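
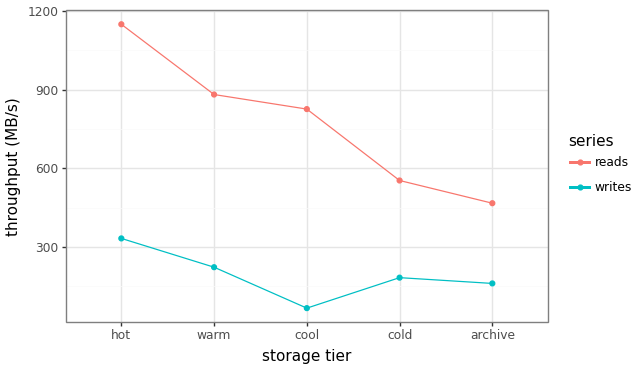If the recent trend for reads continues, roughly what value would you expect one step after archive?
≈ 350

Last three: 800, 600, 500 → slope ≈ -150/step → next ≈ 350.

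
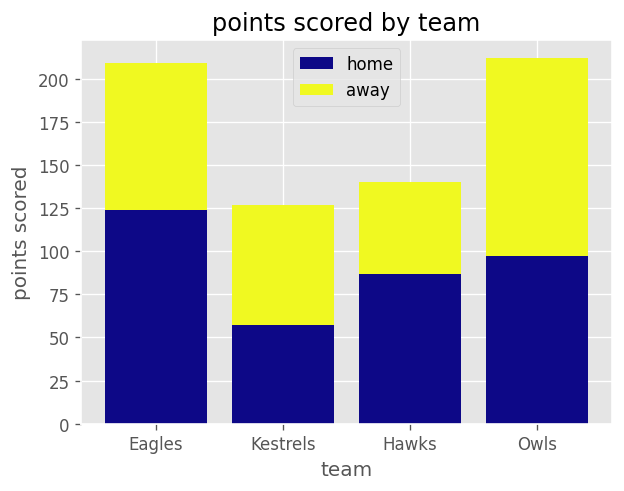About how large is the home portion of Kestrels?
≈ 60

home top ≈ 60, bottom ≈ 0; segment ≈ 60.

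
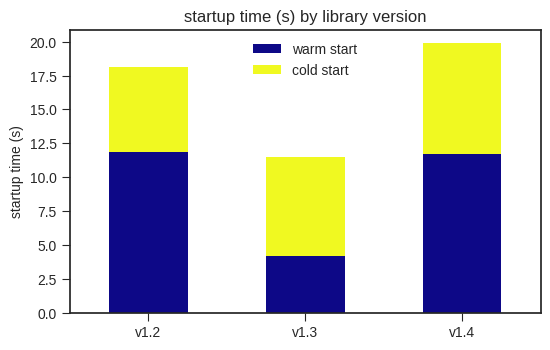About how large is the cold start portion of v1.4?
≈ 8

cold start top ≈ 20, bottom ≈ 12; segment ≈ 8.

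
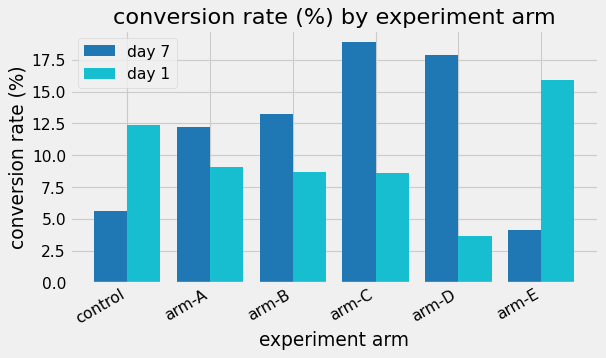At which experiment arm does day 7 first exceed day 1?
arm-A

control: day 7 ≈ 6 vs day 1 ≈ 12 (not yet); arm-A: day 7 ≈ 12 vs day 1 ≈ 10 (first crossover).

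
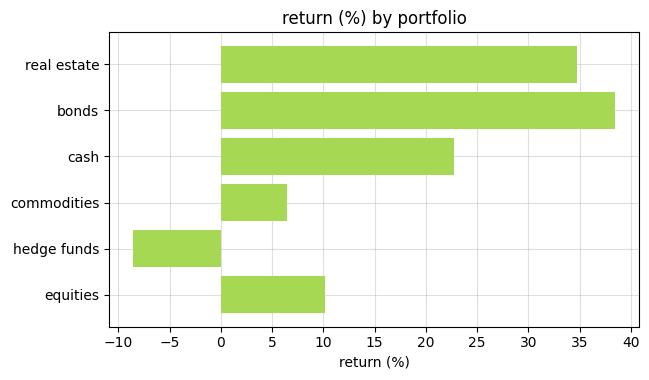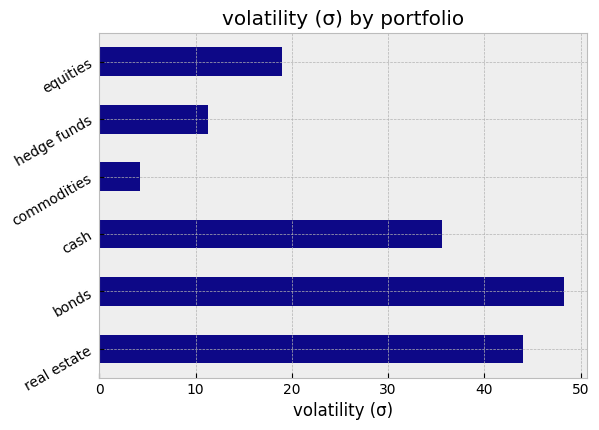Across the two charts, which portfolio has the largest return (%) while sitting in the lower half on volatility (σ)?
equities

Chart 2 median volatility (σ) ≈ 25; below-median portfolios: commodities, hedge funds, equities. Among those, equities has the highest return (%) (≈ 10).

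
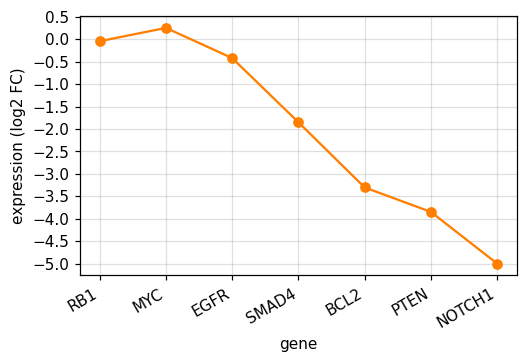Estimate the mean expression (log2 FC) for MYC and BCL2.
≈ -1.5

(0.5 + -3.5) / 2 ≈ -1.5.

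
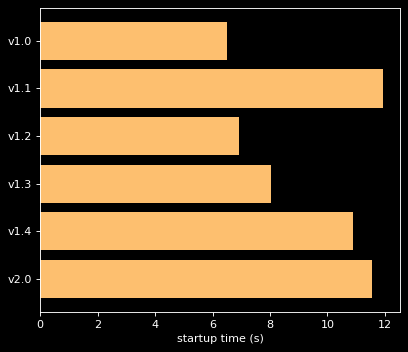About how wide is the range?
≈ 5

Max v1.1 ≈ 12, min v1.0 ≈ 7; range ≈ 5.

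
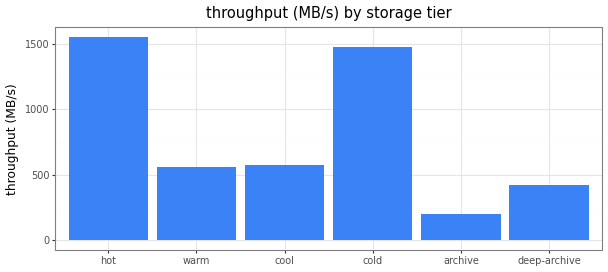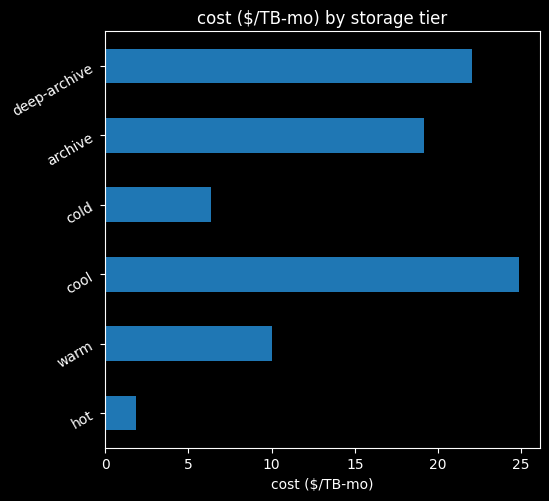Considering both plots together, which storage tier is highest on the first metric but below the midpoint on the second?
Chart 2 median cost ($/TB-mo) ≈ 15; below-median storage tiers: hot, warm, cold. Among those, hot has the highest throughput (MB/s) (≈ 1600).

hot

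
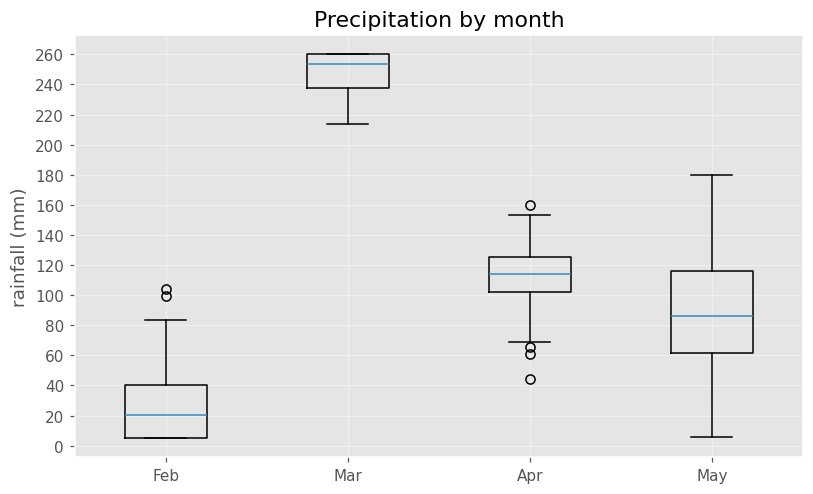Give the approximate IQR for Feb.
≈ 40

Q3 ≈ 40, Q1 ≈ 0; IQR ≈ 40.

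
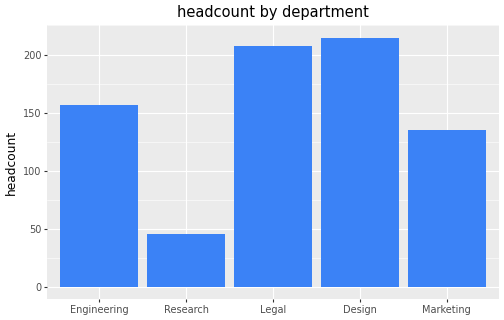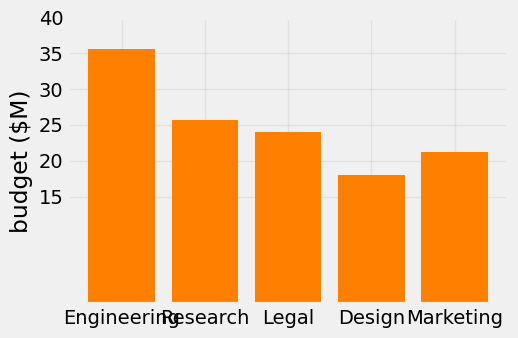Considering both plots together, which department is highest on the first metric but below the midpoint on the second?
Chart 2 median budget ($M) ≈ 25; below-median departments: Design, Marketing. Among those, Design has the highest headcount (≈ 220).

Design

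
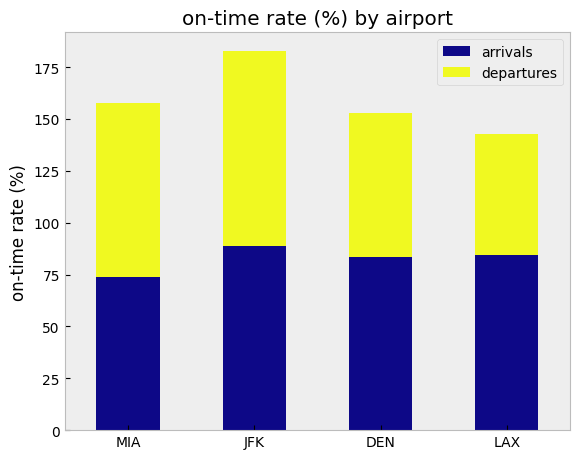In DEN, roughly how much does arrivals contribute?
arrivals top ≈ 80, bottom ≈ 0; segment ≈ 80.

≈ 80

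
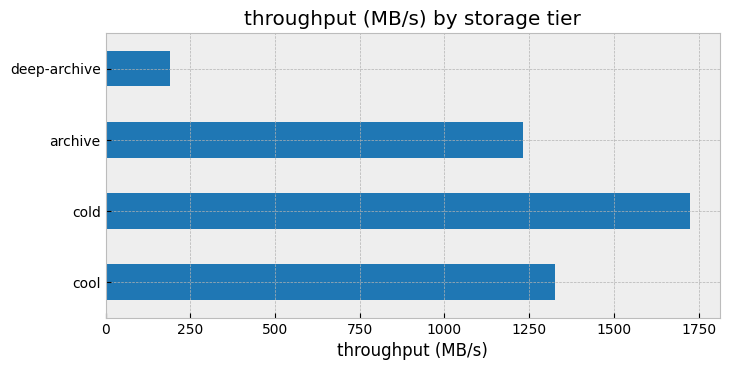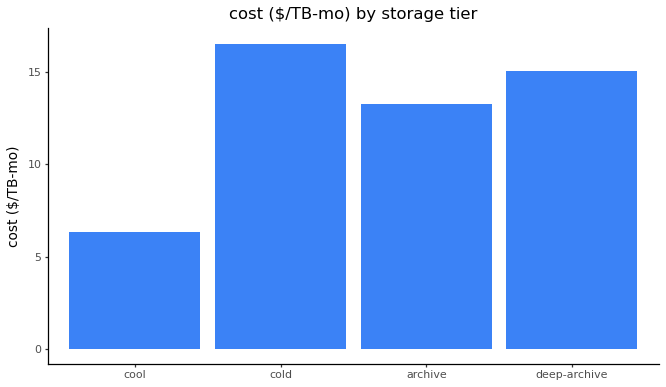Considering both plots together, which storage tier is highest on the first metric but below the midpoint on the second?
Chart 2 median cost ($/TB-mo) ≈ 14; below-median storage tiers: cool, archive. Among those, cool has the highest throughput (MB/s) (≈ 1400).

cool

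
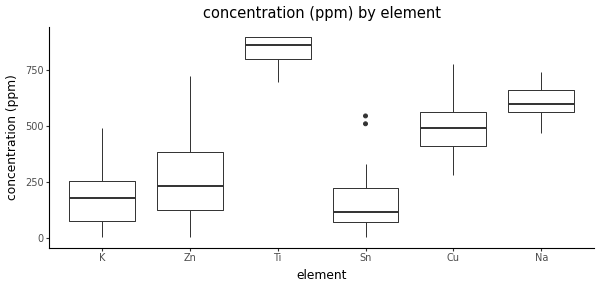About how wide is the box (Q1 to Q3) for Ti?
Q3 ≈ 900, Q1 ≈ 800; IQR ≈ 100.

≈ 100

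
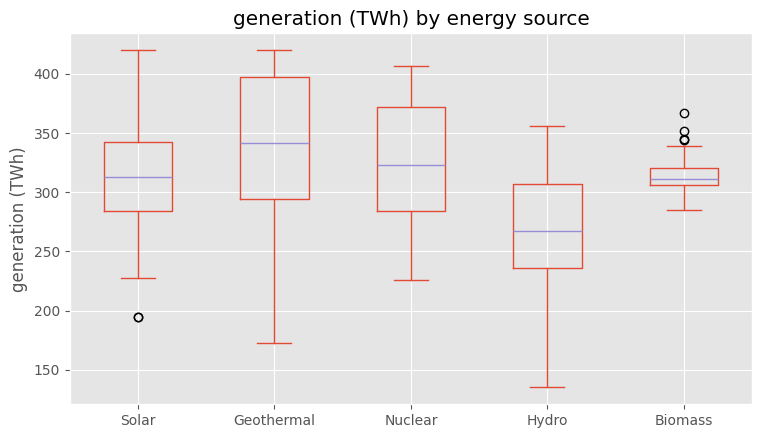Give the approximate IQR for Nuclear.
Q3 ≈ 370, Q1 ≈ 280; IQR ≈ 90.

≈ 90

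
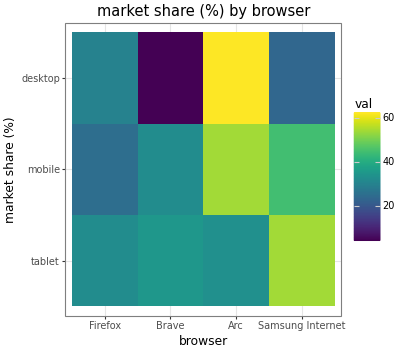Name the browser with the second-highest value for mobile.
Top 3 for mobile: Arc ≈ 55, Samsung Internet ≈ 45, Brave ≈ 30.

Samsung Internet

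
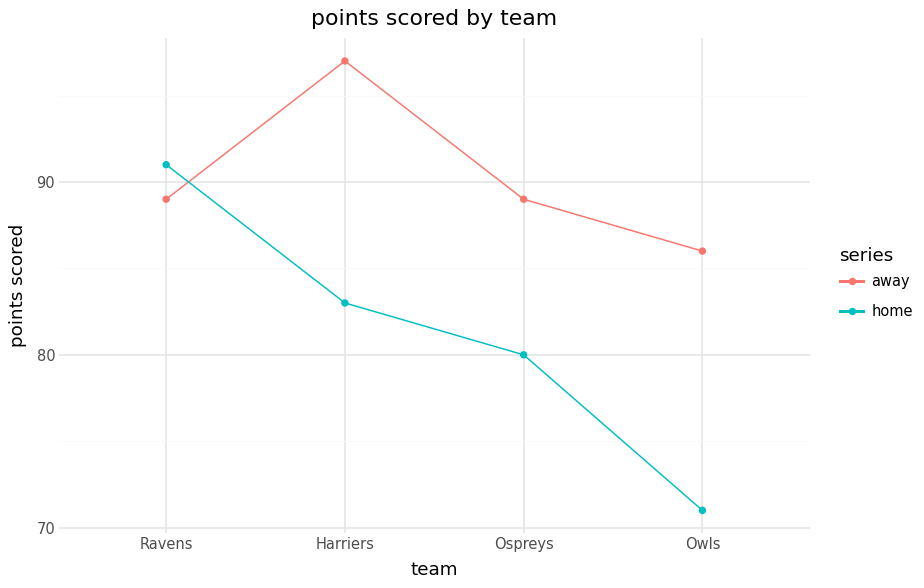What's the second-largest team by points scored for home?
Harriers

Top 3 for home: Ravens ≈ 90, Harriers ≈ 85, Ospreys ≈ 80.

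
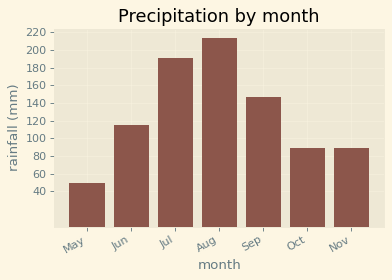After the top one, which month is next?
Jul

Top 3: Aug ≈ 220, Jul ≈ 200, Sep ≈ 140.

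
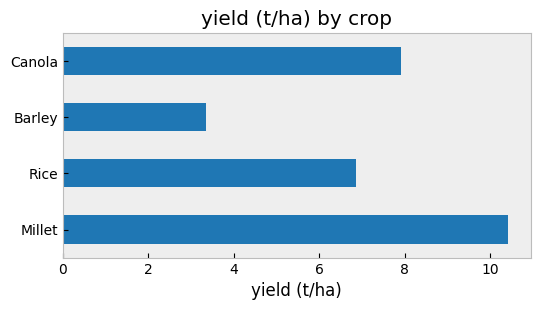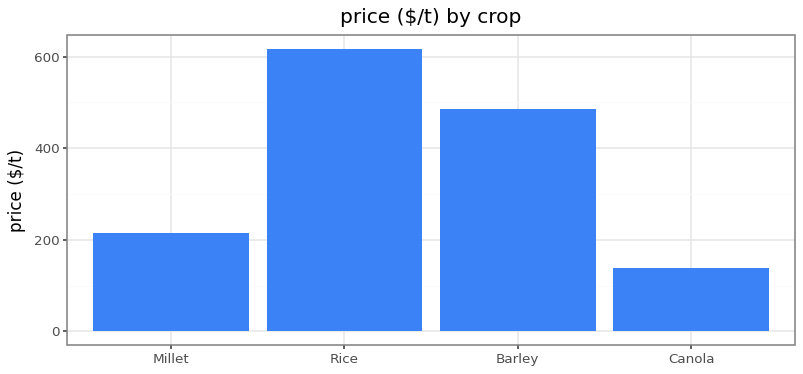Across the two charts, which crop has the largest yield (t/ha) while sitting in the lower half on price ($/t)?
Millet

Chart 2 median price ($/t) ≈ 300; below-median crops: Millet, Canola. Among those, Millet has the highest yield (t/ha) (≈ 10).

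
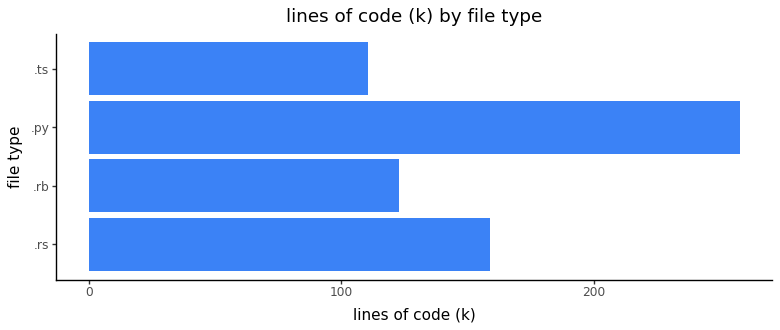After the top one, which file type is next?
Top 3: .py ≈ 250, .rs ≈ 150, .rb ≈ 125.

.rs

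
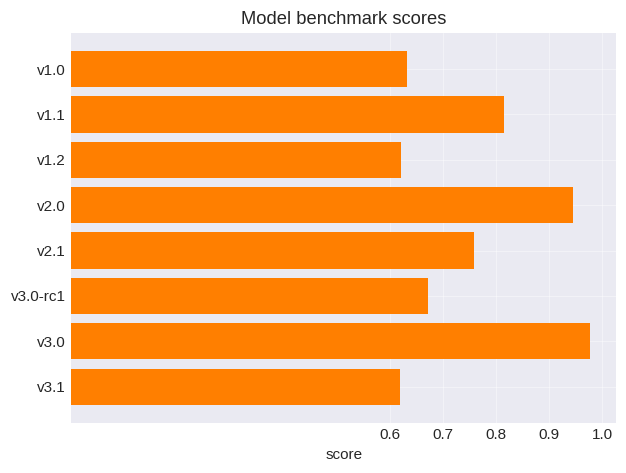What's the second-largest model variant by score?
Top 3: v3.0 ≈ 1.0, v2.0 ≈ 0.9, v1.1 ≈ 0.8.

v2.0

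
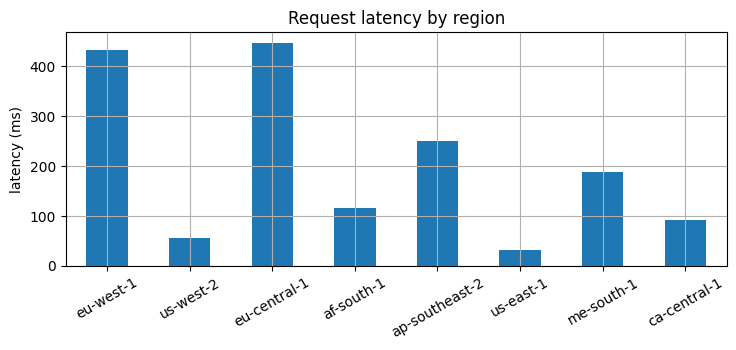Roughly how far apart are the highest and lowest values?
Max eu-central-1 ≈ 450, min us-east-1 ≈ 50; range ≈ 400.

≈ 400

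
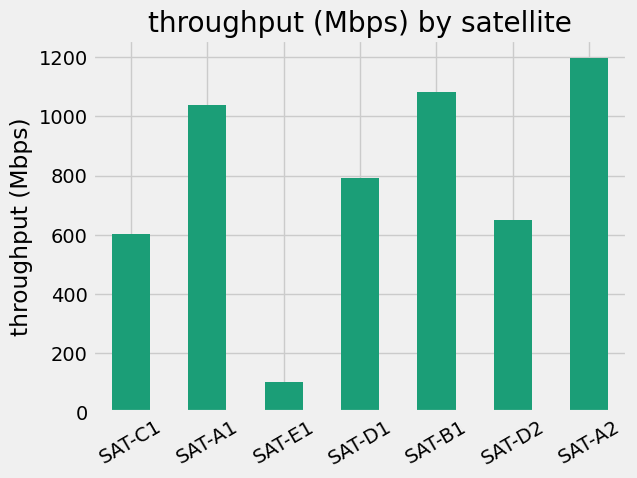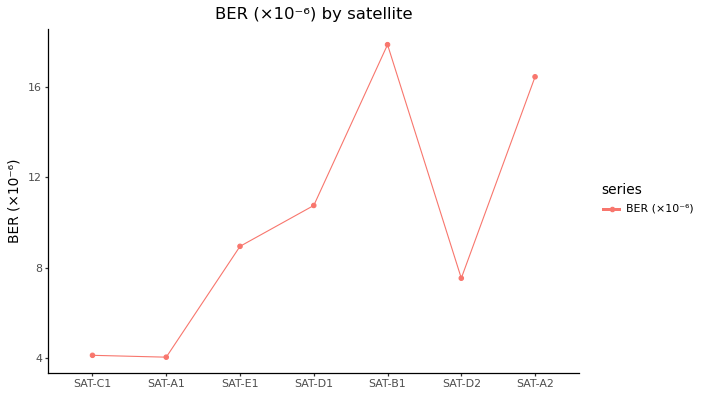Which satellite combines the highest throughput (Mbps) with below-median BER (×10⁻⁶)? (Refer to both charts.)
SAT-A1

Chart 2 median BER (×10⁻⁶) ≈ 8; below-median satellites: SAT-C1, SAT-A1, SAT-D2. Among those, SAT-A1 has the highest throughput (Mbps) (≈ 1000).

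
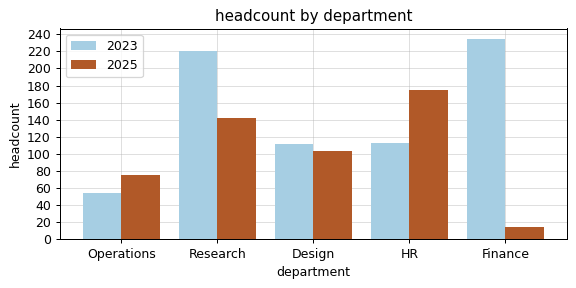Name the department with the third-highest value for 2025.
Design

Top 4 for 2025: HR ≈ 180, Research ≈ 140, Design ≈ 100, Operations ≈ 80.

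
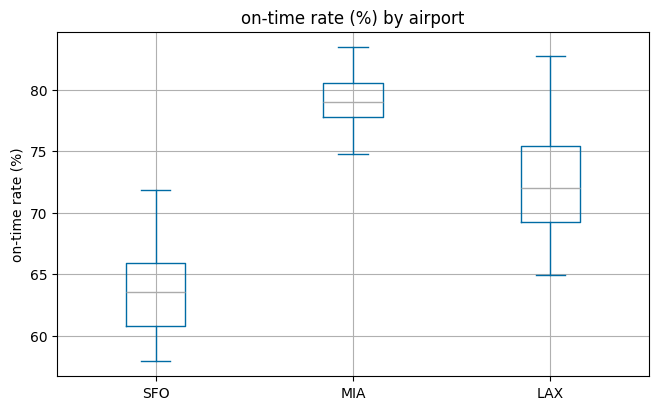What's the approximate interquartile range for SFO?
Q3 ≈ 66, Q1 ≈ 60; IQR ≈ 6.

≈ 6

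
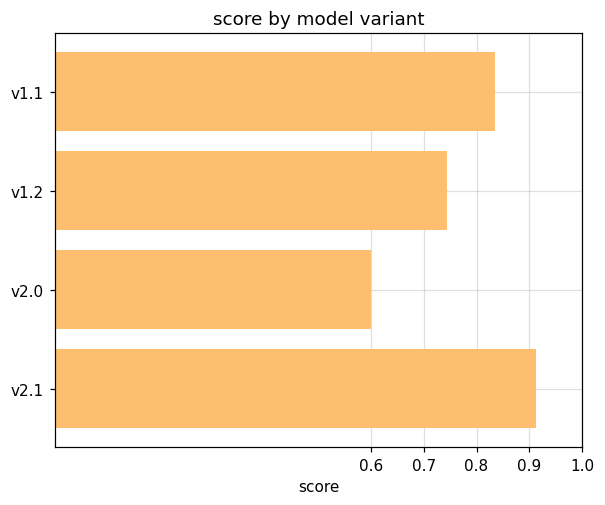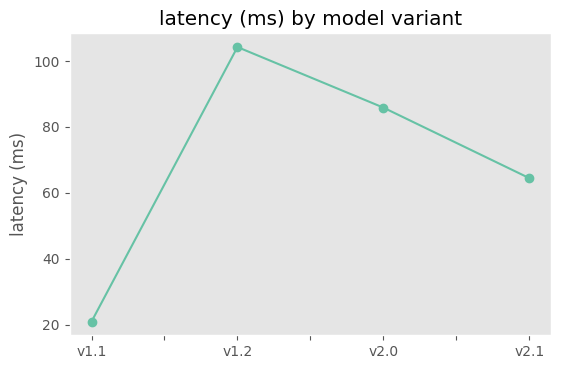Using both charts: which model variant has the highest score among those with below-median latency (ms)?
Chart 2 median latency (ms) ≈ 80; below-median model variants: v1.1, v2.1. Among those, v2.1 has the highest score (≈ 0.9).

v2.1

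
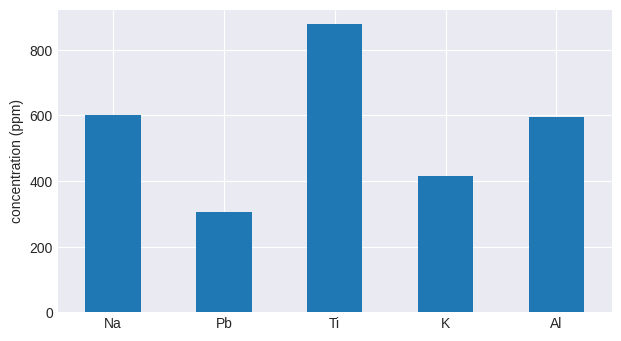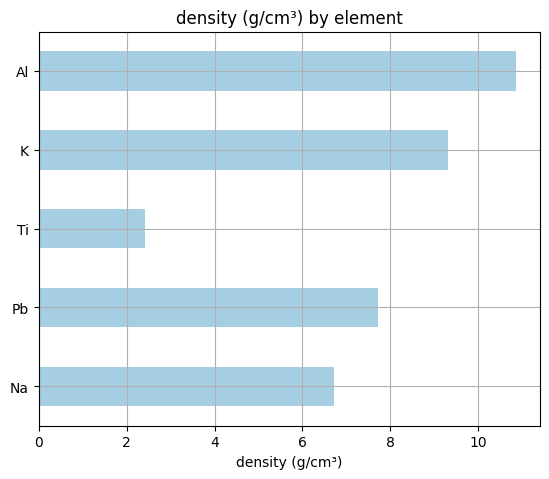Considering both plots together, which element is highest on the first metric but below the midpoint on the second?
Ti

Chart 2 median density (g/cm³) ≈ 8; below-median elements: Na, Ti. Among those, Ti has the highest concentration (ppm) (≈ 900).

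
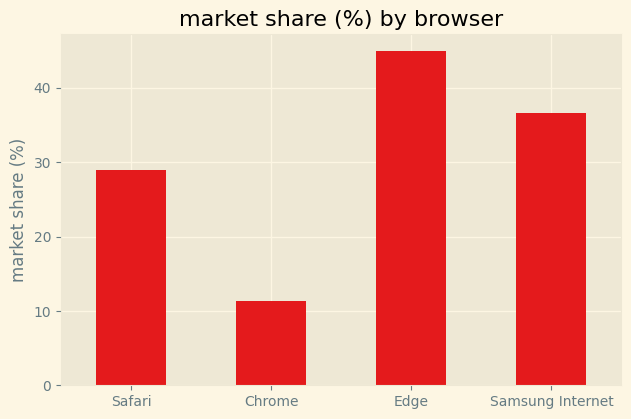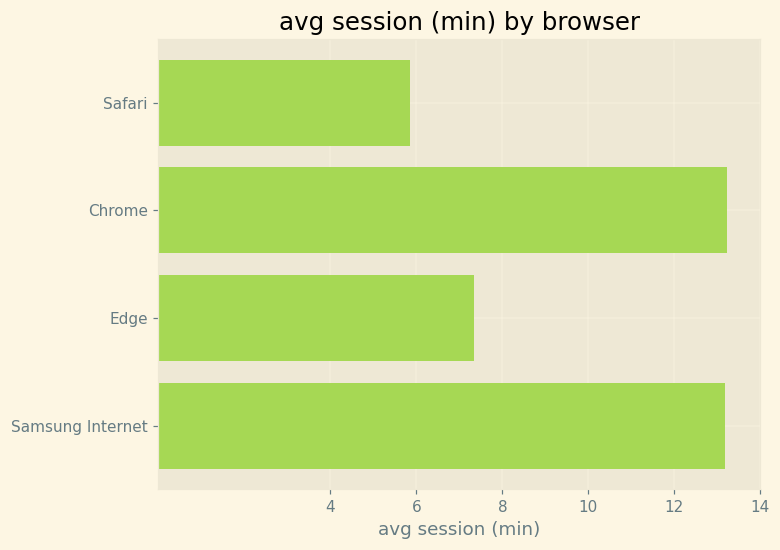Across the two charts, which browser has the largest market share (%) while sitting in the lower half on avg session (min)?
Chart 2 median avg session (min) ≈ 10; below-median browsers: Safari, Edge. Among those, Edge has the highest market share (%) (≈ 45).

Edge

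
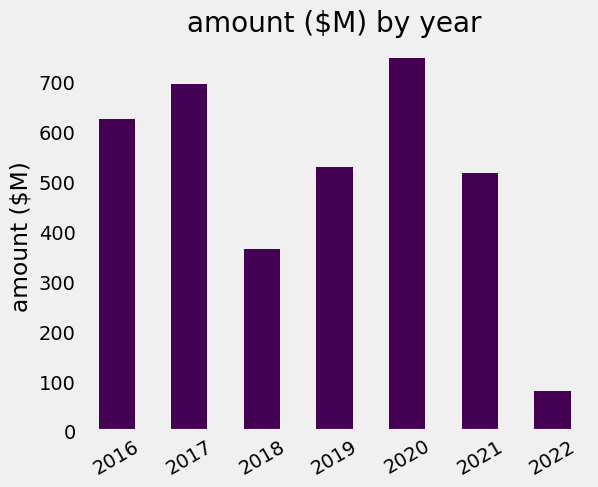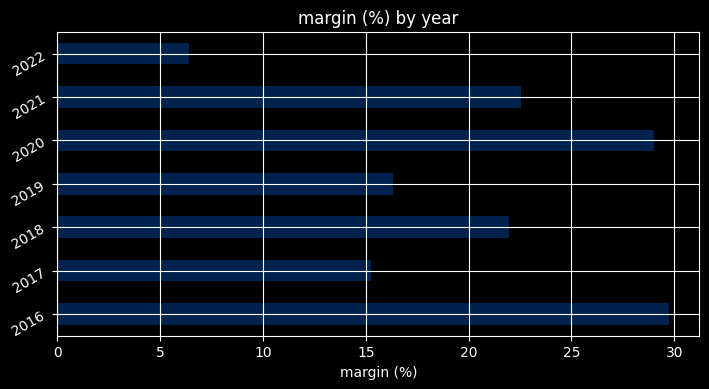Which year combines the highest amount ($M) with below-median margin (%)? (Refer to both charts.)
2017

Chart 2 median margin (%) ≈ 20; below-median years: 2017, 2019, 2022. Among those, 2017 has the highest amount ($M) (≈ 700).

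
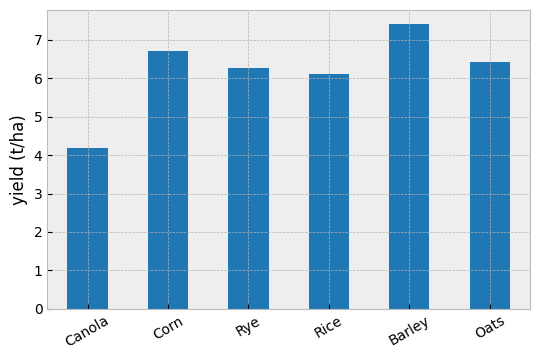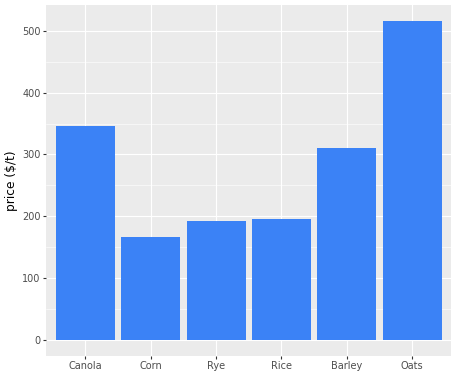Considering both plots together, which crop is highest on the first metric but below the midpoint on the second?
Chart 2 median price ($/t) ≈ 250; below-median crops: Corn, Rye, Rice. Among those, Corn has the highest yield (t/ha) (≈ 7).

Corn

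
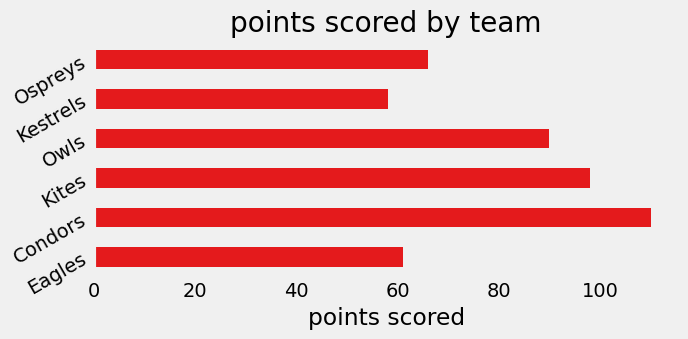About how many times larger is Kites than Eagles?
≈ 1.67×

Kites ≈ 100, Eagles ≈ 60; 100/60 ≈ 1.67.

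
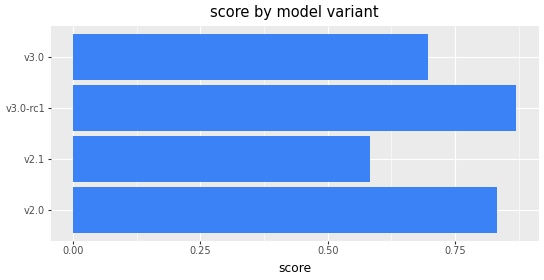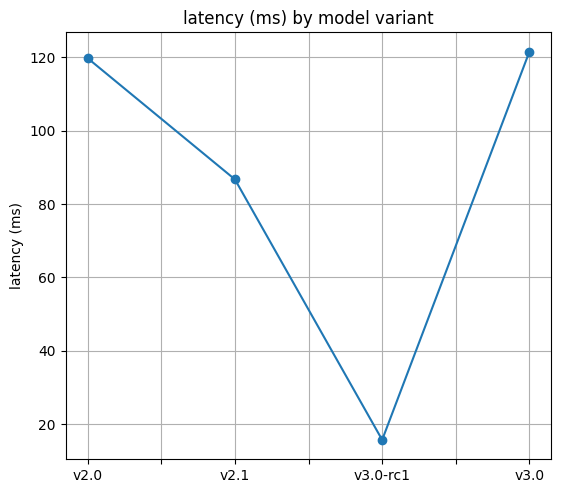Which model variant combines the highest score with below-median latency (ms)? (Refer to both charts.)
v3.0-rc1

Chart 2 median latency (ms) ≈ 100; below-median model variants: v2.1, v3.0-rc1. Among those, v3.0-rc1 has the highest score (≈ 0.9).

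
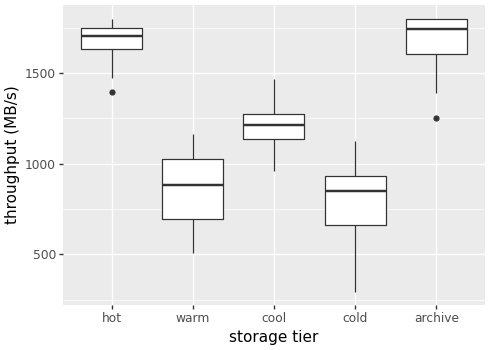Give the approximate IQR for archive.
≈ 200

Q3 ≈ 1800, Q1 ≈ 1600; IQR ≈ 200.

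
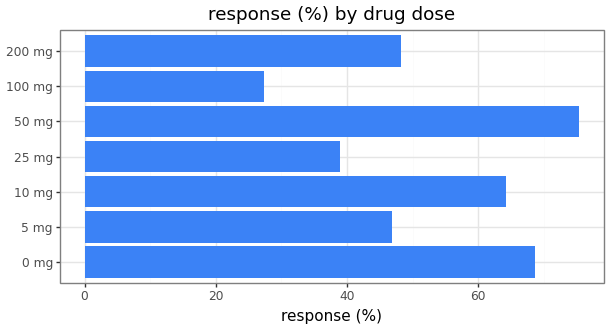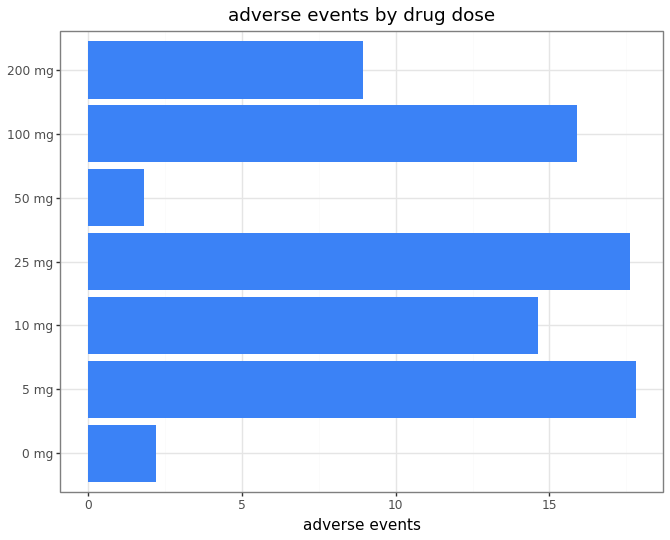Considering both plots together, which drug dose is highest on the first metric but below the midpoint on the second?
50 mg

Chart 2 median adverse events ≈ 14; below-median drug doses: 0 mg, 50 mg, 200 mg. Among those, 50 mg has the highest response (%) (≈ 80).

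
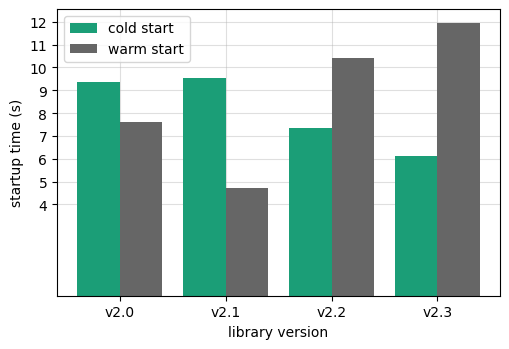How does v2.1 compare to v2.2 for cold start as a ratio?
v2.1 ≈ 10, v2.2 ≈ 7; 10/7 ≈ 1.43.

≈ 1.43×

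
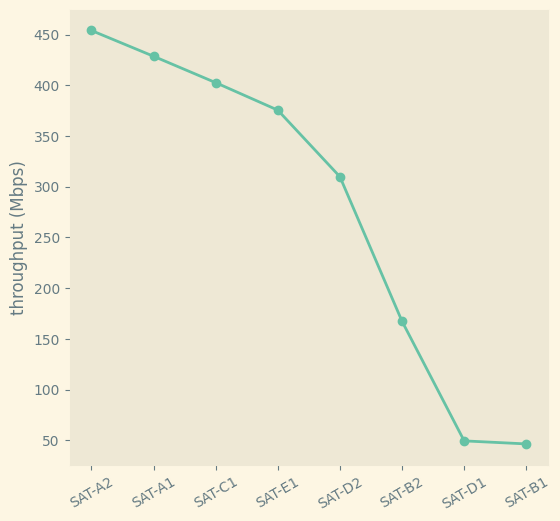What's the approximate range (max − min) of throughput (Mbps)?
≈ 400

Max SAT-A2 ≈ 450, min SAT-B1 ≈ 50; range ≈ 400.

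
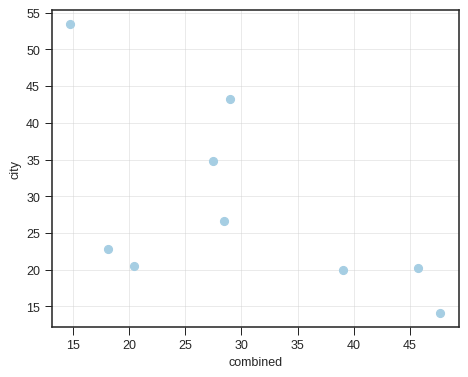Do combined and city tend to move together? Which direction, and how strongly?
Points are negatively correlated; moderate (|r| ≈ 0.6).

negative, moderate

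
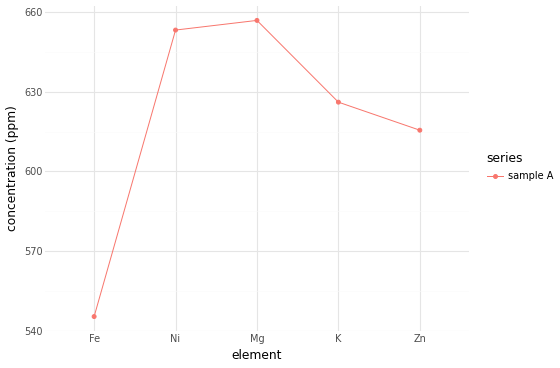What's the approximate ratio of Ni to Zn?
Ni ≈ 650, Zn ≈ 620; 650/620 ≈ 1.05.

≈ 1.05×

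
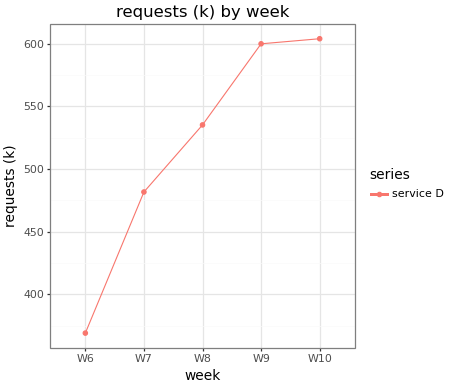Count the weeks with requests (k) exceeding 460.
Above 460: W7, W8, W9, W10.

4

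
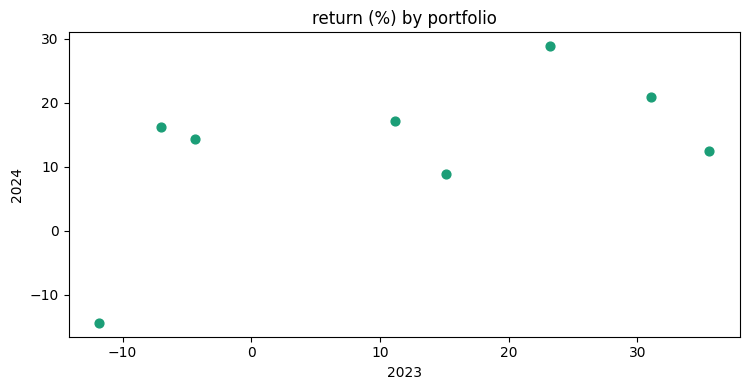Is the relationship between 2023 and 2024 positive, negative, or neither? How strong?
Points are positively correlated; moderate (|r| ≈ 0.5).

positive, moderate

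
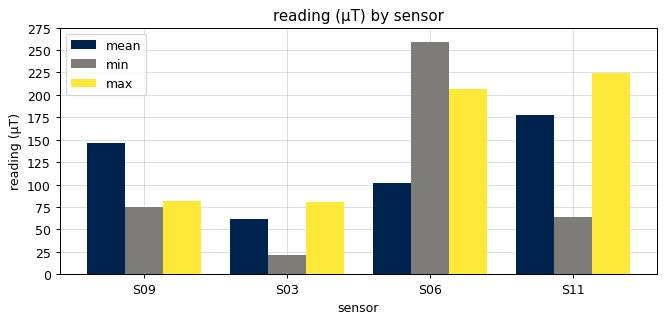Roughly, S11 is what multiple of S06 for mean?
≈ 1.75×

S11 ≈ 175, S06 ≈ 100; 175/100 ≈ 1.75.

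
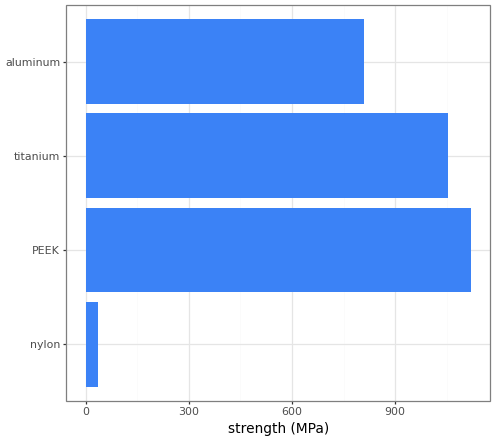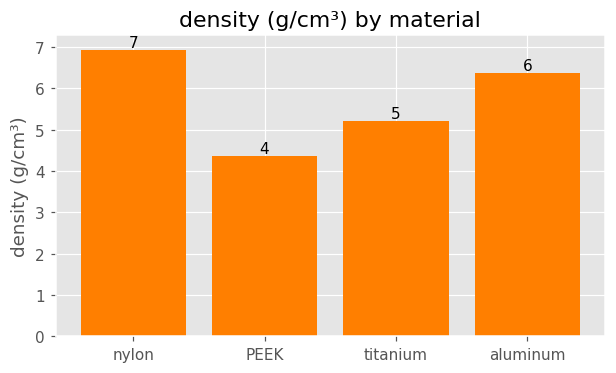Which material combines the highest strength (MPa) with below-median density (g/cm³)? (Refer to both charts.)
PEEK

Chart 2 median density (g/cm³) ≈ 6; below-median materials: PEEK, titanium. Among those, PEEK has the highest strength (MPa) (≈ 1200).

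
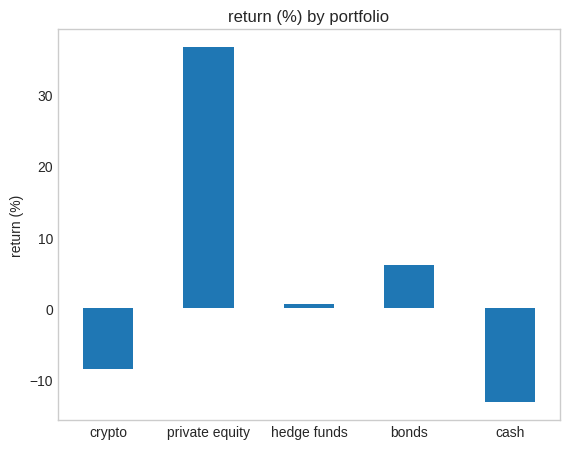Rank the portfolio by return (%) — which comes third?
hedge funds

Top 4: private equity ≈ 35, bonds ≈ 5, hedge funds ≈ 0, crypto ≈ -10.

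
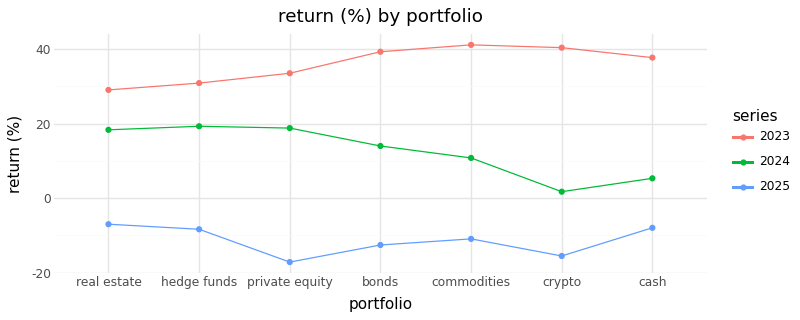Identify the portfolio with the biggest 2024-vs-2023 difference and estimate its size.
crypto: 2024 ≈ 0, 2023 ≈ 40 → gap ≈ 40. Next-largest (cash) is only ≈ 35.

crypto, ≈ 40 %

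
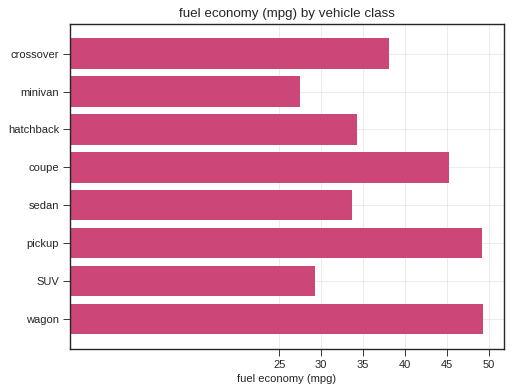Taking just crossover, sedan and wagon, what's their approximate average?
≈ 42

(40 + 35 + 50) / 3 ≈ 42.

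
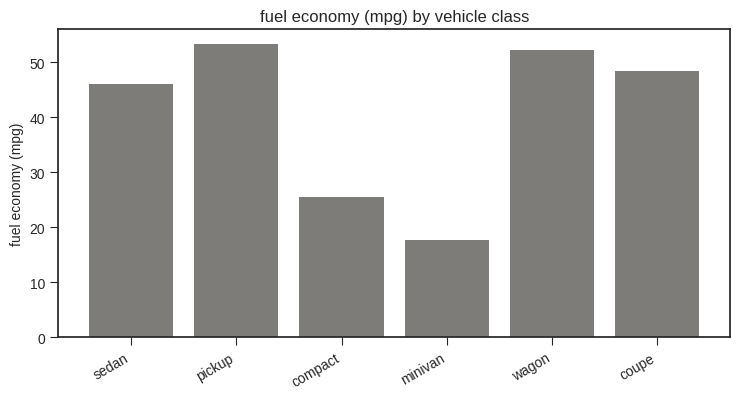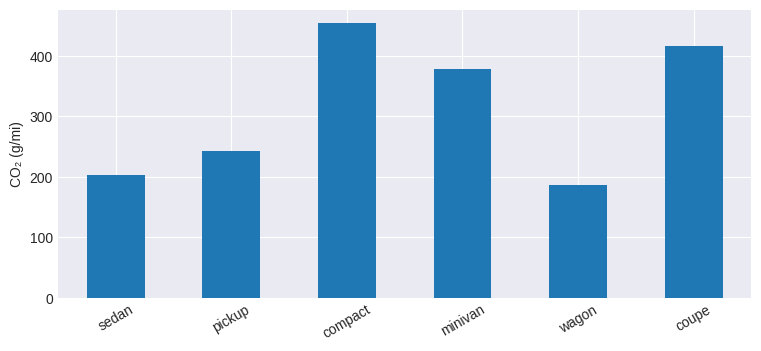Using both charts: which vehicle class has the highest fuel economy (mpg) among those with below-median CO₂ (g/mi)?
Chart 2 median CO₂ (g/mi) ≈ 300; below-median vehicle classes: sedan, pickup, wagon. Among those, pickup has the highest fuel economy (mpg) (≈ 55).

pickup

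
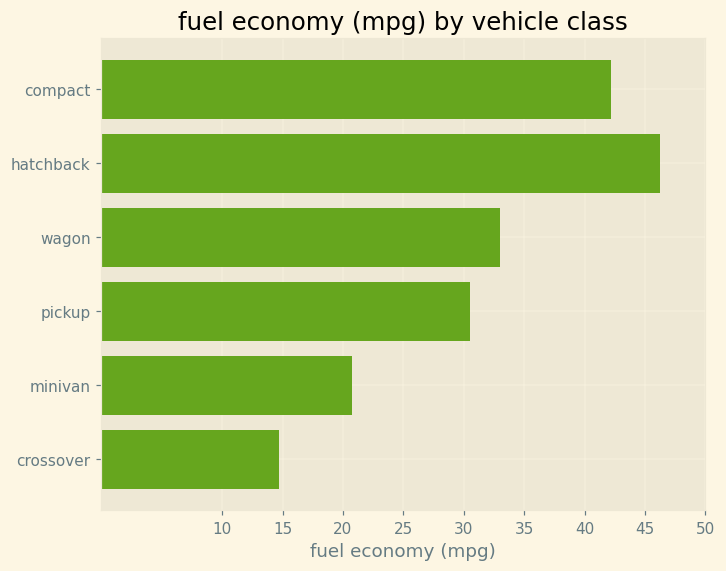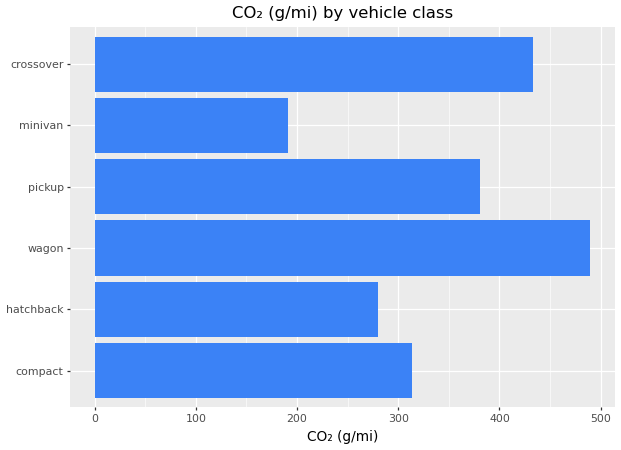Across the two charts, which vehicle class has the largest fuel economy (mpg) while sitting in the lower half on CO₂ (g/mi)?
Chart 2 median CO₂ (g/mi) ≈ 350; below-median vehicle classes: compact, hatchback, minivan. Among those, hatchback has the highest fuel economy (mpg) (≈ 45).

hatchback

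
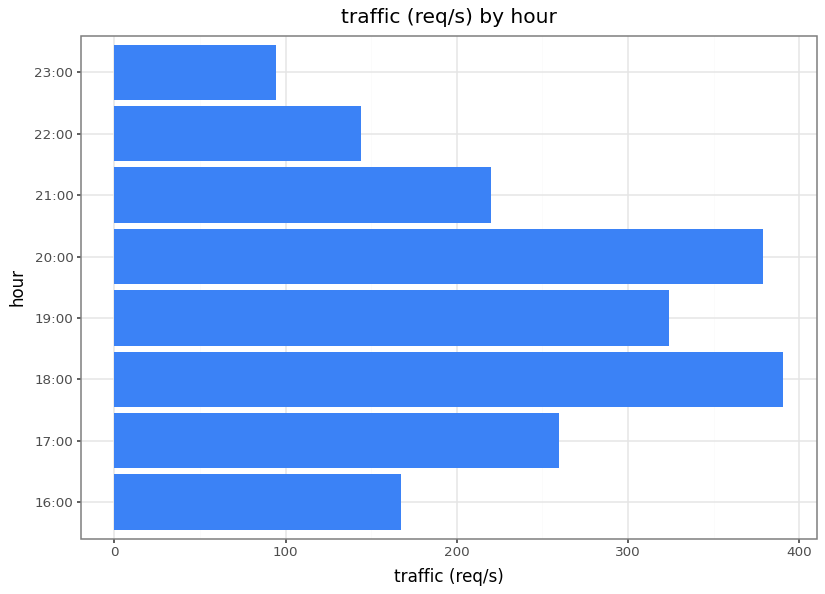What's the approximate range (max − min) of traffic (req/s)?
≈ 300

Max 18:00 ≈ 400, min 23:00 ≈ 100; range ≈ 300.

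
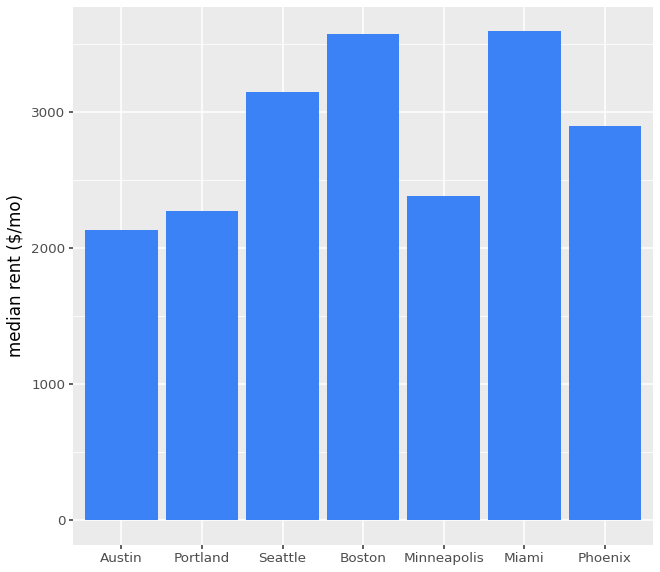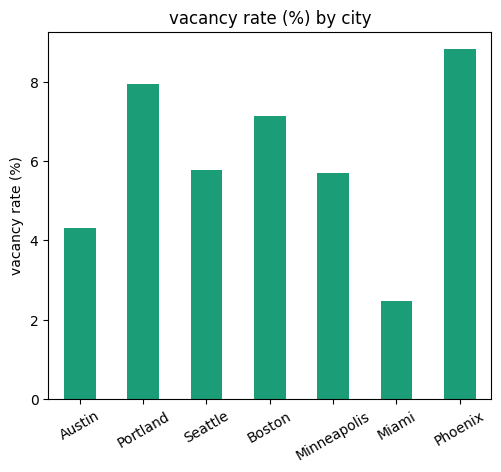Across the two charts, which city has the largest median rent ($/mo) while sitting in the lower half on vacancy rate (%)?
Miami

Chart 2 median vacancy rate (%) ≈ 6; below-median cities: Austin, Minneapolis, Miami. Among those, Miami has the highest median rent ($/mo) (≈ 3500).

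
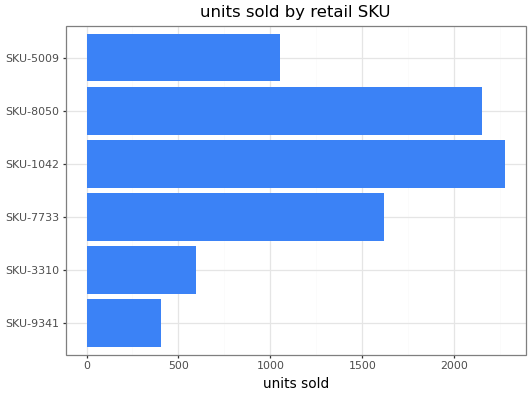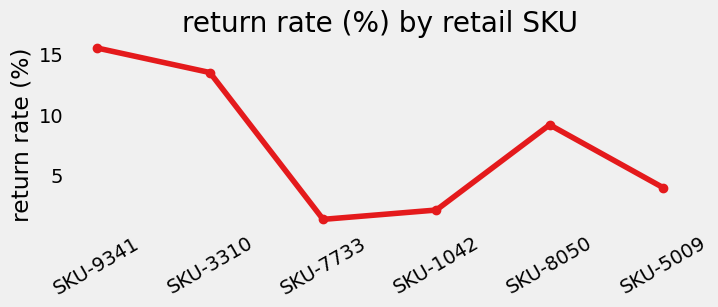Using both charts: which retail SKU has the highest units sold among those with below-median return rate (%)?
SKU-1042

Chart 2 median return rate (%) ≈ 6; below-median retail SKUs: SKU-7733, SKU-1042, SKU-5009. Among those, SKU-1042 has the highest units sold (≈ 2500).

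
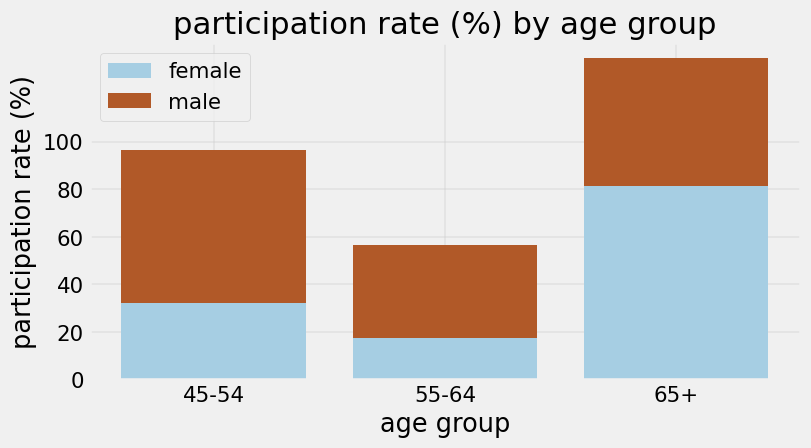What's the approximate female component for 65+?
female top ≈ 80, bottom ≈ 0; segment ≈ 80.

≈ 80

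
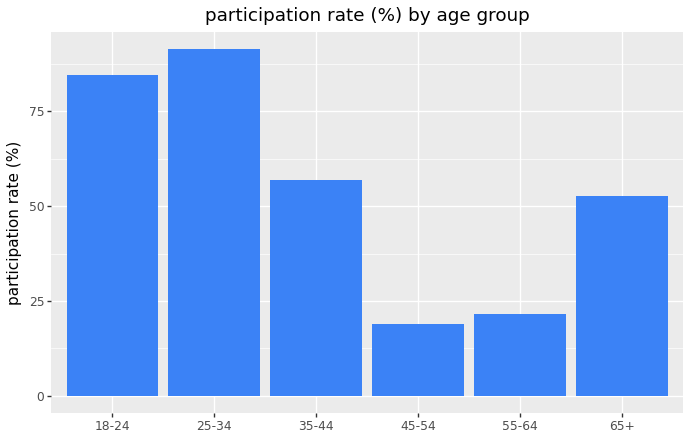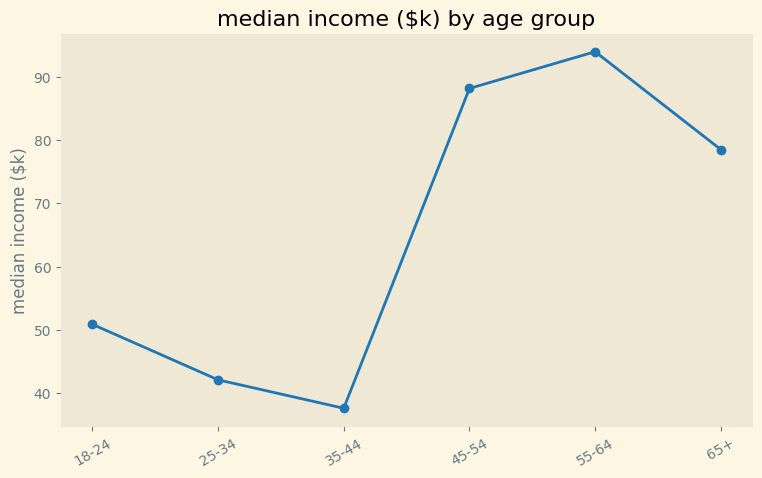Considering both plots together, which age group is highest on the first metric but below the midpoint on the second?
Chart 2 median median income ($k) ≈ 60; below-median age groups: 18-24, 25-34, 35-44. Among those, 25-34 has the highest participation rate (%) (≈ 90).

25-34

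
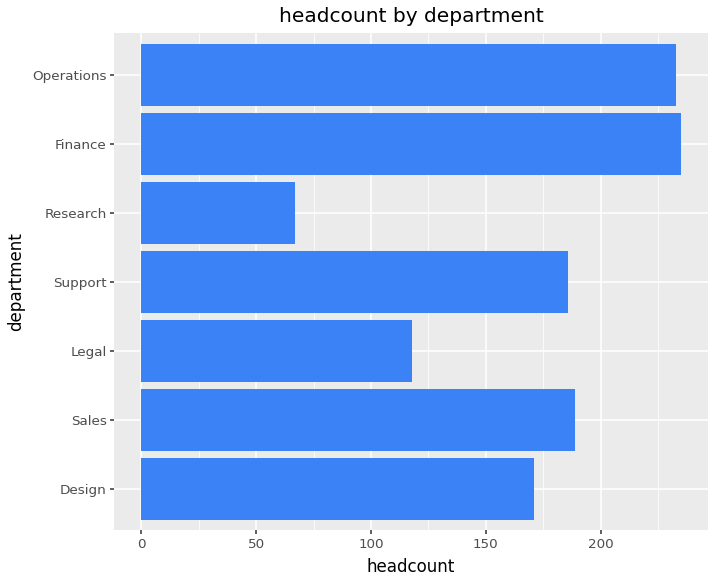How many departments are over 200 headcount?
Above 200: Finance, Operations.

2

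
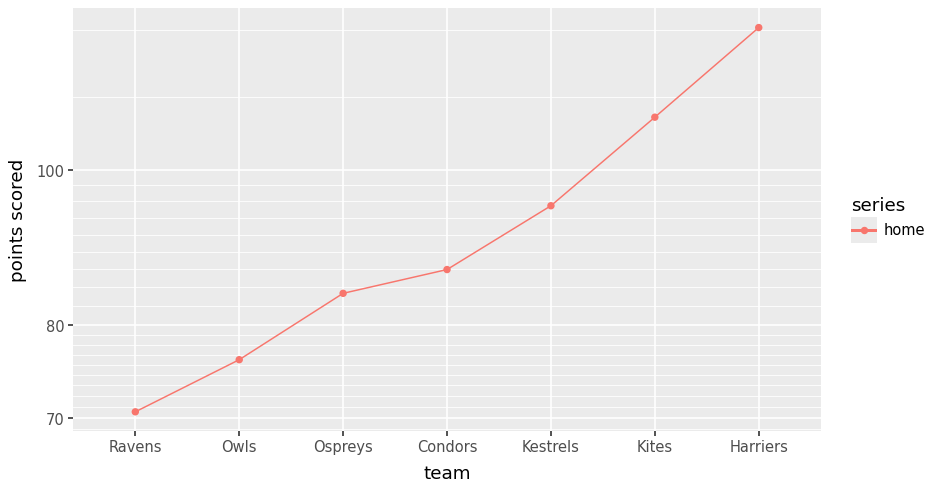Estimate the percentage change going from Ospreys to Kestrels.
≈ +11.8%

Ospreys ≈ 85, Kestrels ≈ 95; (95 − 85) / 85 ≈ +11.8%.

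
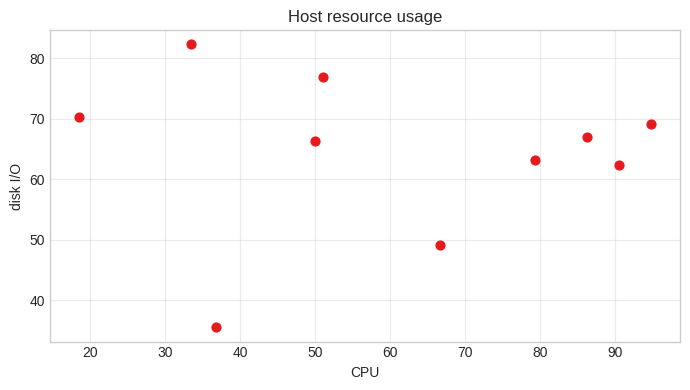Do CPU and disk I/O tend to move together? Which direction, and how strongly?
Points are roughly uncorrelated; weak (|r| ≈ 0.0).

no clear correlation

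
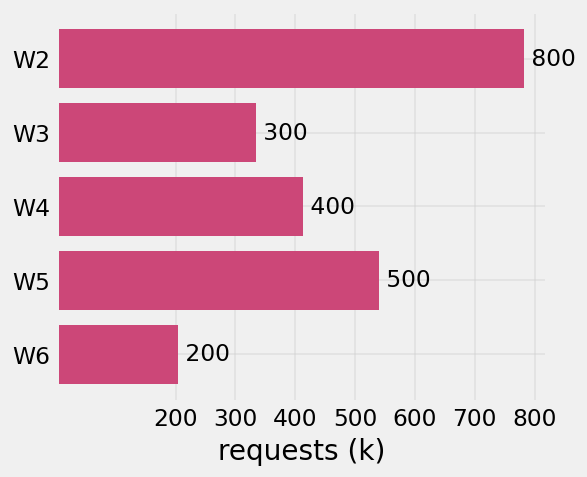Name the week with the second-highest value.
Top 3: W2 ≈ 800, W5 ≈ 500, W4 ≈ 400.

W5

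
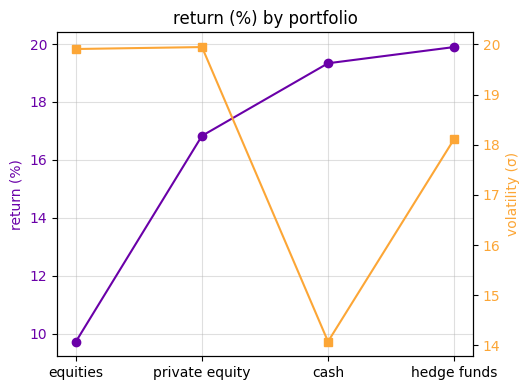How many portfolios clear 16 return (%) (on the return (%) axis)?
Above 16: private equity, cash, hedge funds.

3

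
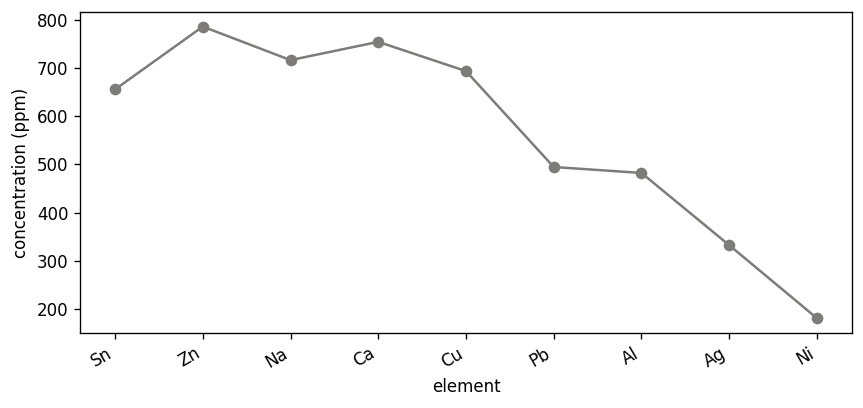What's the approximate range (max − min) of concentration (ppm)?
≈ 600

Max Zn ≈ 800, min Ni ≈ 200; range ≈ 600.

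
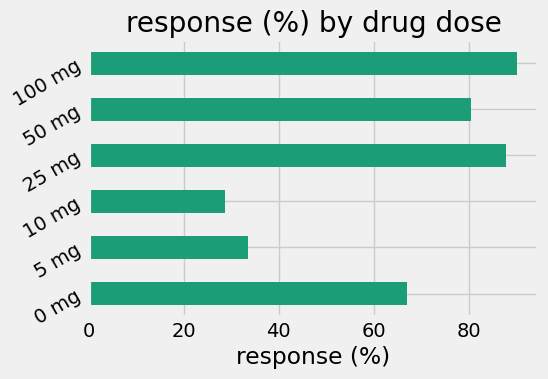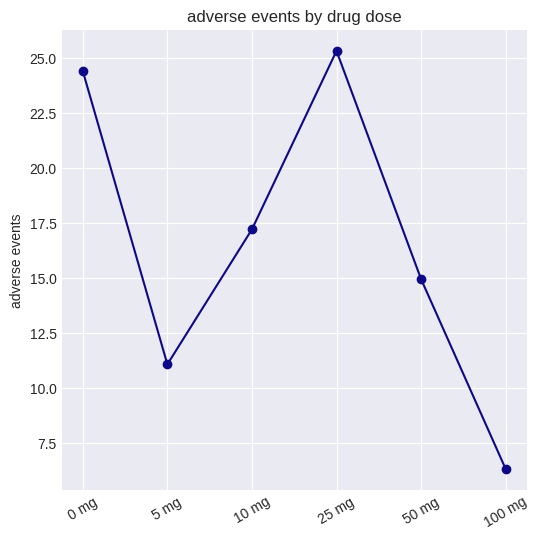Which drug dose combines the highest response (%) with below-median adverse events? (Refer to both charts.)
100 mg

Chart 2 median adverse events ≈ 15; below-median drug doses: 5 mg, 50 mg, 100 mg. Among those, 100 mg has the highest response (%) (≈ 90).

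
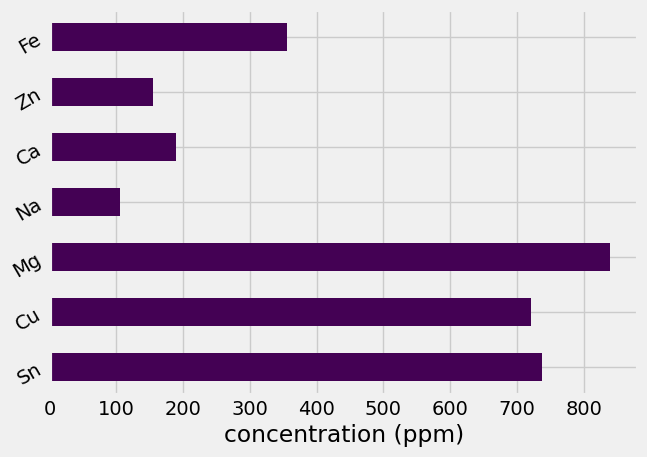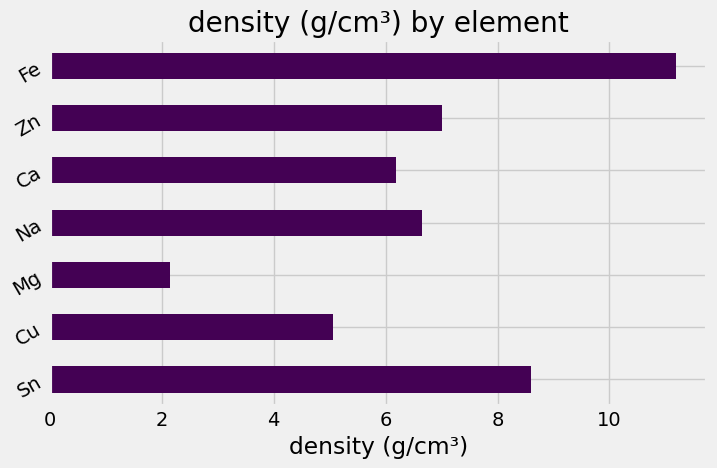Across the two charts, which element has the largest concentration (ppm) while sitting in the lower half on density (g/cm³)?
Mg

Chart 2 median density (g/cm³) ≈ 6; below-median elements: Cu, Mg, Ca. Among those, Mg has the highest concentration (ppm) (≈ 800).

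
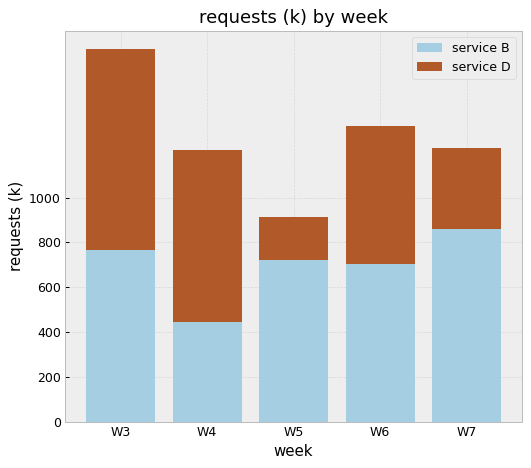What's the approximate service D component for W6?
≈ 600

service D top ≈ 1400, bottom ≈ 800; segment ≈ 600.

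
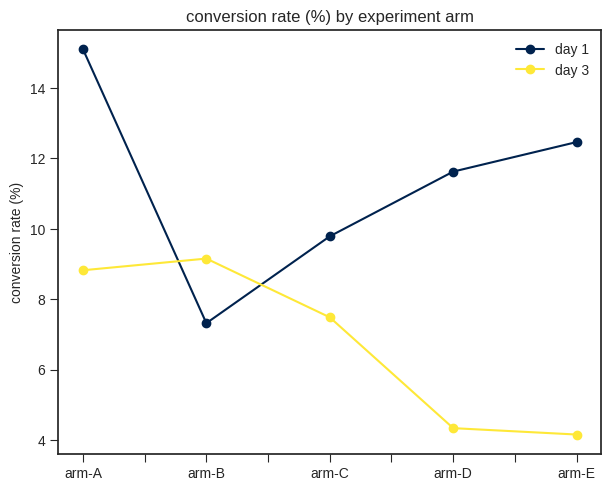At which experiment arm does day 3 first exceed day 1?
arm-B

arm-A: day 3 ≈ 9 vs day 1 ≈ 15 (not yet); arm-B: day 3 ≈ 9 vs day 1 ≈ 7 (first crossover).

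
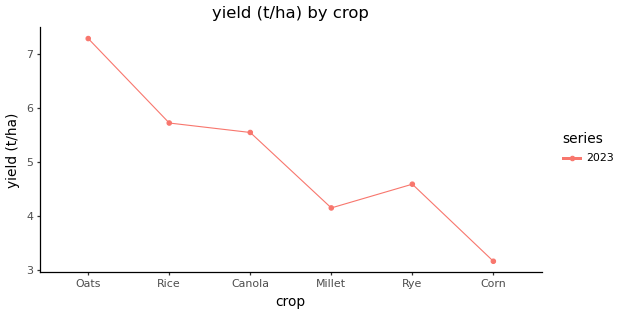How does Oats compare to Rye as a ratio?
Oats ≈ 7.5, Rye ≈ 4.5; 7.5/4.5 ≈ 1.67.

≈ 1.67×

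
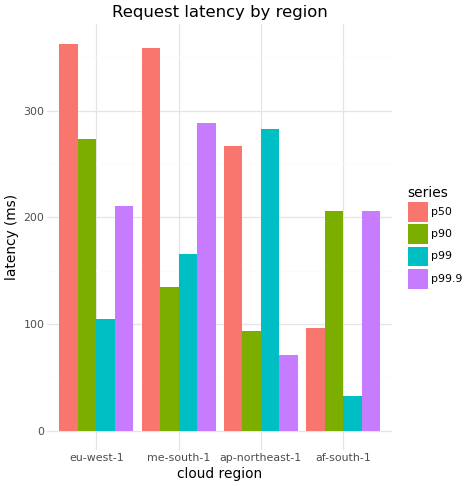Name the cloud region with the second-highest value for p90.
Top 3 for p90: eu-west-1 ≈ 250, af-south-1 ≈ 200, me-south-1 ≈ 150.

af-south-1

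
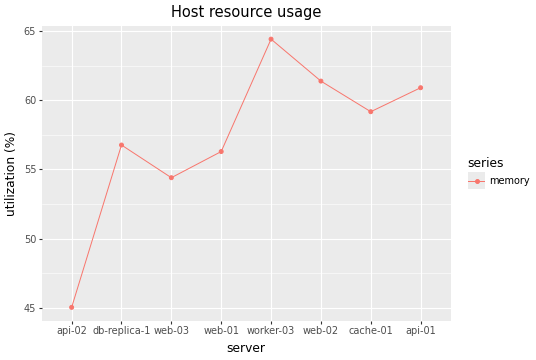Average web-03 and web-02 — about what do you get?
≈ 58

(54 + 62) / 2 ≈ 58.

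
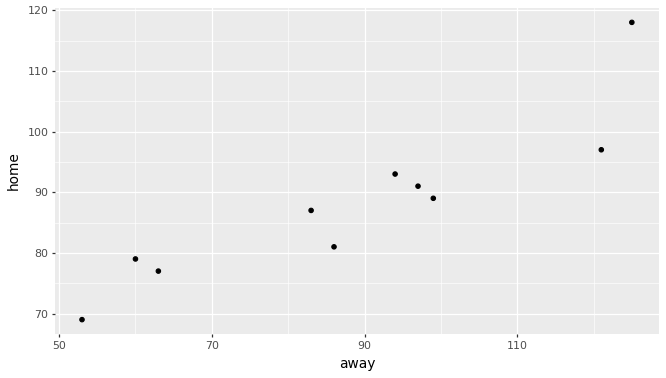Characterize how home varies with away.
positive, strong

Points are positively correlated; strong (|r| ≈ 0.9).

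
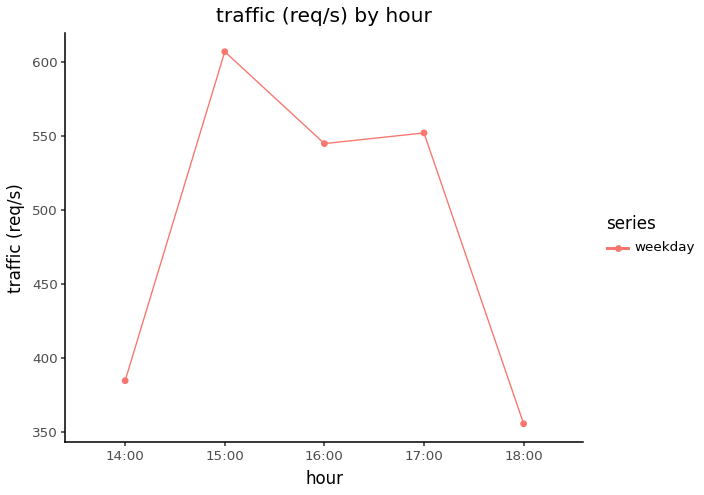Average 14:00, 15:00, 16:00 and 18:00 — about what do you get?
(375 + 600 + 550 + 350) / 4 ≈ 469.

≈ 469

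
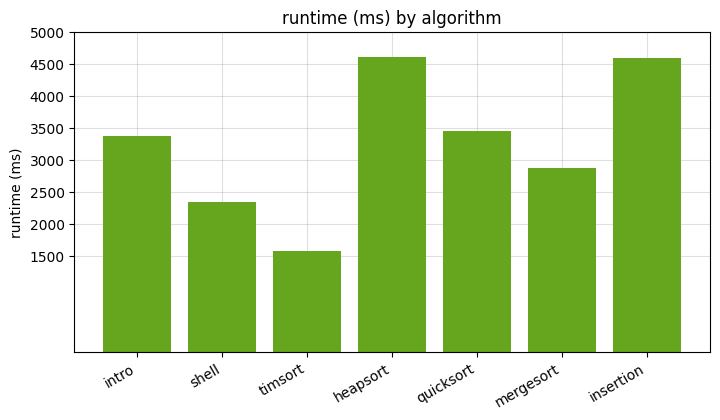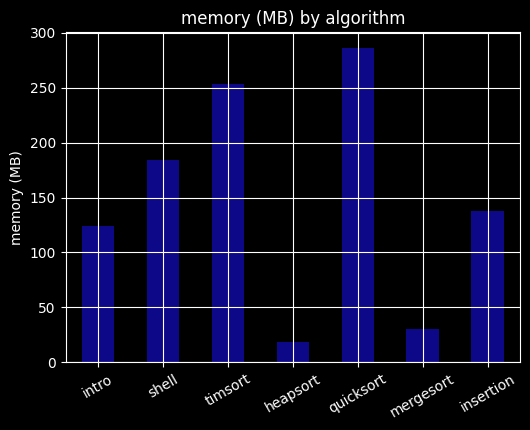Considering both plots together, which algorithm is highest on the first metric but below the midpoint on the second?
Chart 2 median memory (MB) ≈ 150; below-median algorithms: intro, heapsort, mergesort. Among those, heapsort has the highest runtime (ms) (≈ 4500).

heapsort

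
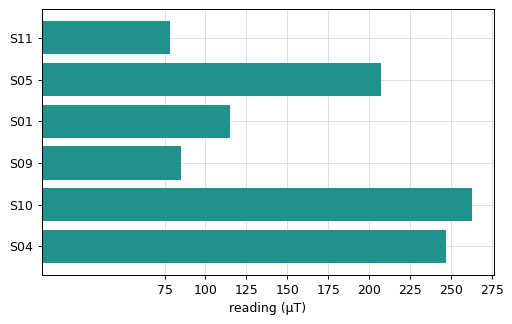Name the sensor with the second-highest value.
Top 3: S10 ≈ 275, S04 ≈ 250, S05 ≈ 200.

S04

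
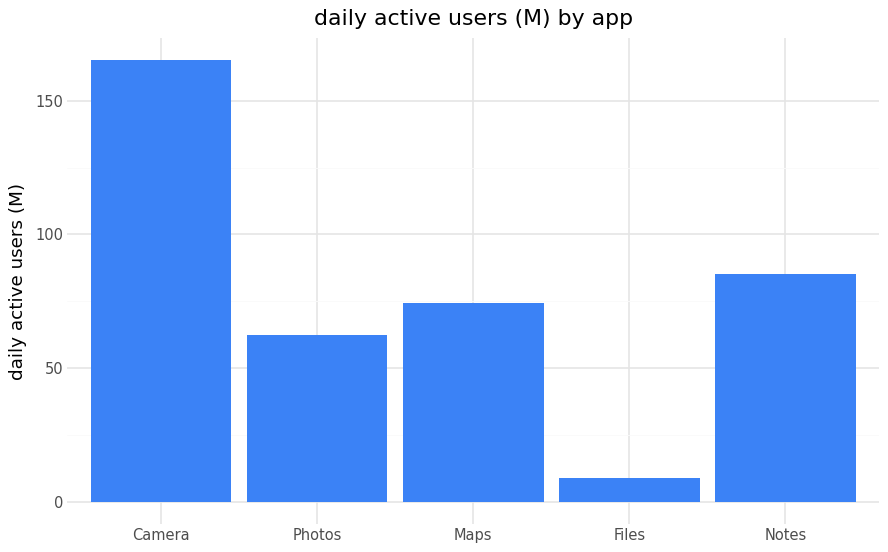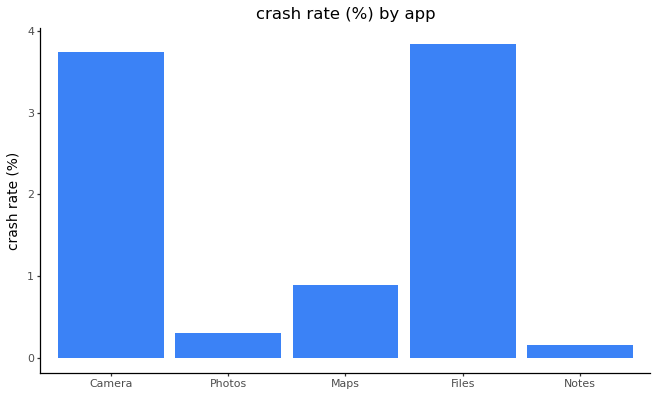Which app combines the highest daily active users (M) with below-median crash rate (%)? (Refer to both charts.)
Chart 2 median crash rate (%) ≈ 1; below-median apps: Photos, Notes. Among those, Notes has the highest daily active users (M) (≈ 80).

Notes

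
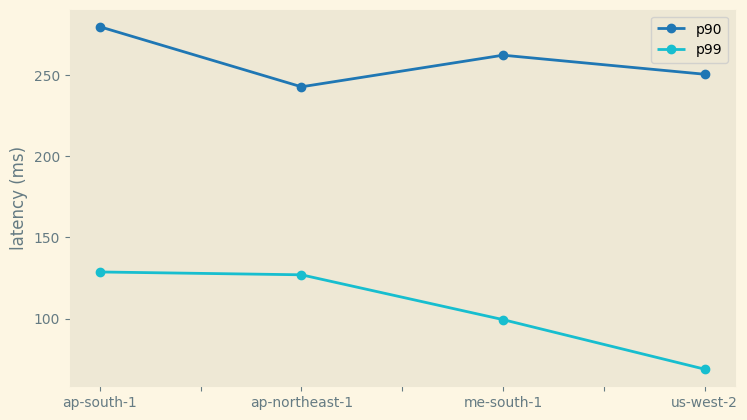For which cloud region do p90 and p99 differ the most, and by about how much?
us-west-2: p90 ≈ 260, p99 ≈ 60 → gap ≈ 200. Next-largest (me-south-1) is only ≈ 160.

us-west-2, ≈ 200 ms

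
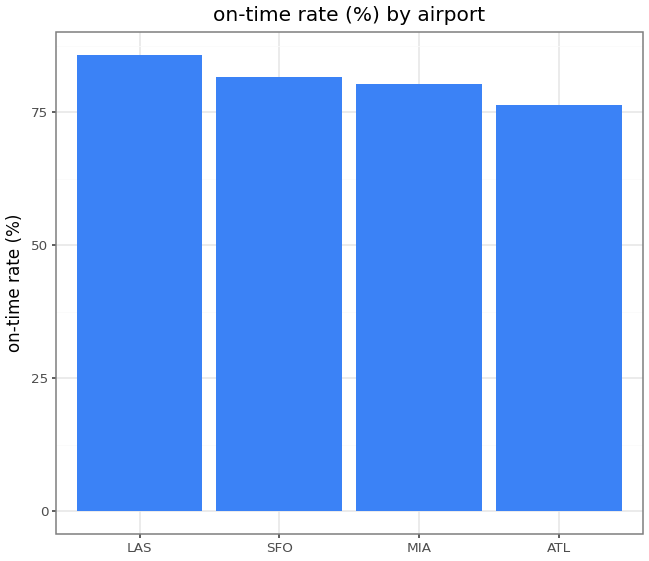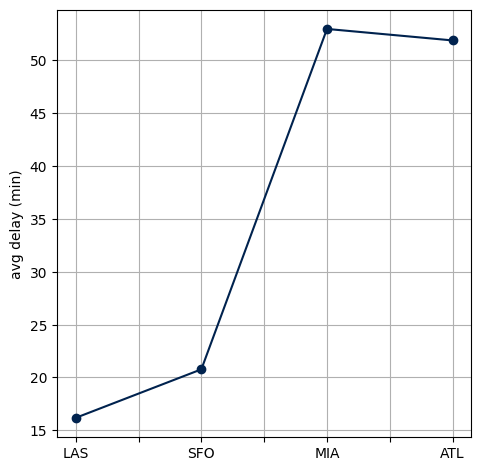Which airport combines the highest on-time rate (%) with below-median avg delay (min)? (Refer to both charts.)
LAS

Chart 2 median avg delay (min) ≈ 35; below-median airports: LAS, SFO. Among those, LAS has the highest on-time rate (%) (≈ 90).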